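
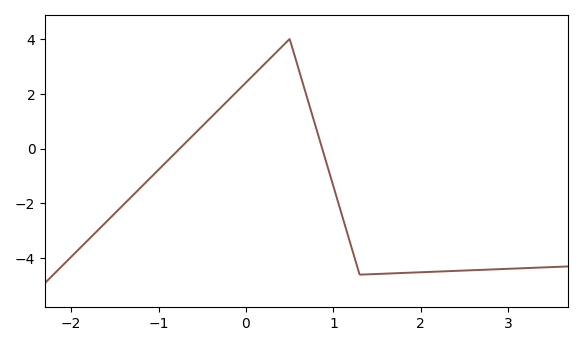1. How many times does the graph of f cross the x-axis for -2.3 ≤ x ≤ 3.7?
2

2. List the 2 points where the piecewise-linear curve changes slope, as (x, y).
(0.5, 4); (1.3, -4.6)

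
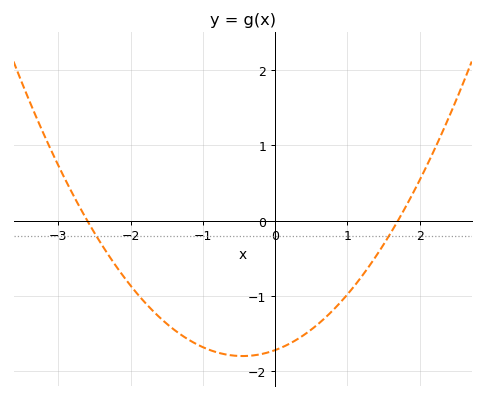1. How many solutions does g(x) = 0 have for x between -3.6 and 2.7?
2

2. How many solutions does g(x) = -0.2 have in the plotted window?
2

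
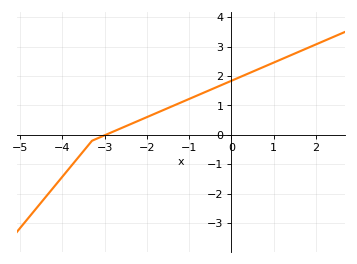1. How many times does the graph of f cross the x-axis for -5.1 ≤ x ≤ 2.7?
1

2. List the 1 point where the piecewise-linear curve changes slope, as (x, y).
(-3.3, -0.2)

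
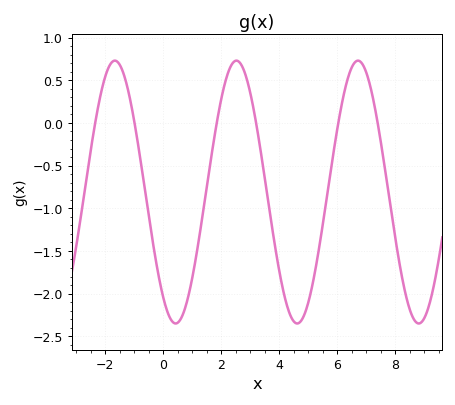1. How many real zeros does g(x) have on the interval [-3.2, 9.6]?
6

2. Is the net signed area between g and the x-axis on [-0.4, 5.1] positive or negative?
negative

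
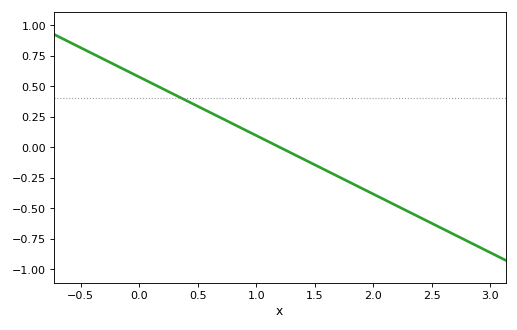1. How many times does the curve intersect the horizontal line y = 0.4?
1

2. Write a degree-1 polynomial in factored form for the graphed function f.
y = -0.48(x - 1.2)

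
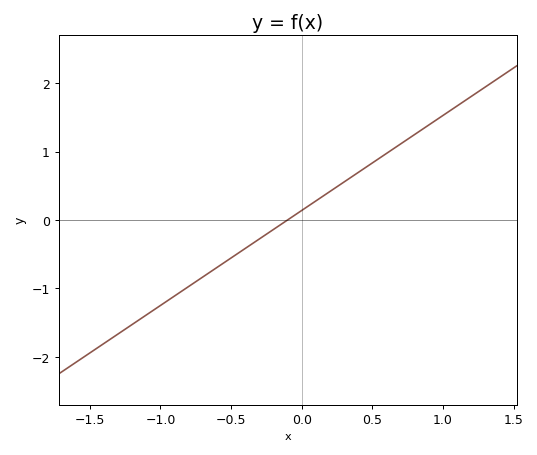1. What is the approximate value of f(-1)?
-1.25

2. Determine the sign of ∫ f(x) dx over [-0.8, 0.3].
negative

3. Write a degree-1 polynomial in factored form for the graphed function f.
y = 1.39(x + 0.1)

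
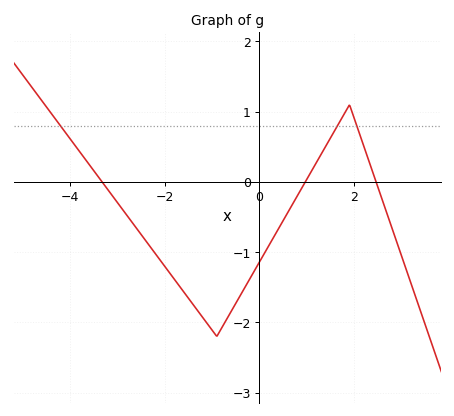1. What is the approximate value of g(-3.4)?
0.073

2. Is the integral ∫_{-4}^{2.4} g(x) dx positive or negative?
negative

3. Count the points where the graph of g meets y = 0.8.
3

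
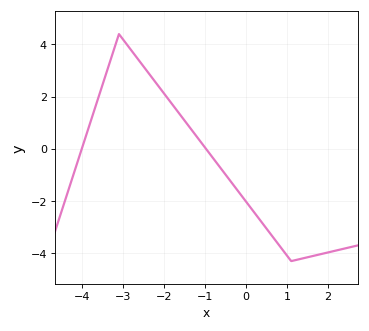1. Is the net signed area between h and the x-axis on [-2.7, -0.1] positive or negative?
positive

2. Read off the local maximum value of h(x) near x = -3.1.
4.4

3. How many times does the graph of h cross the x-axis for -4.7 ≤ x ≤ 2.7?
2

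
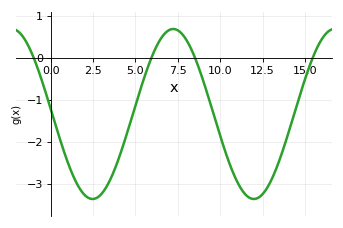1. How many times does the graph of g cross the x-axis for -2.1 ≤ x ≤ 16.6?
4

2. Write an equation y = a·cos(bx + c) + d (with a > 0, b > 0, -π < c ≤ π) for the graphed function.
y = 2.03cos(0.66x + 1.51) - 1.33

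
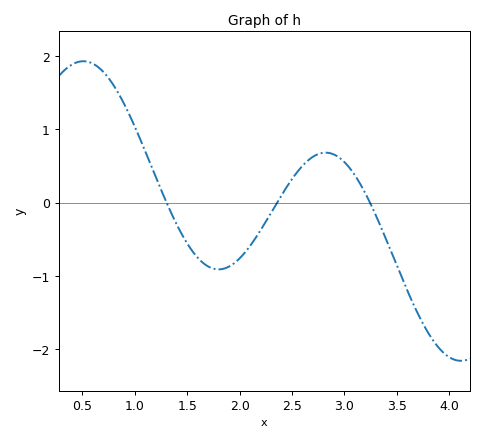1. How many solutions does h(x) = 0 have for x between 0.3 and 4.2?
3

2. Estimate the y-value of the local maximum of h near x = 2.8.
0.683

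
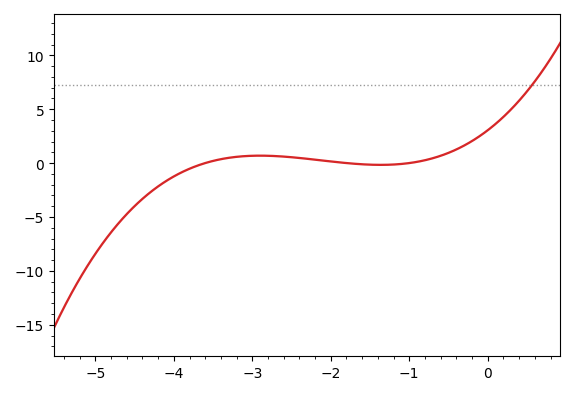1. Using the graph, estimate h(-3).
0.5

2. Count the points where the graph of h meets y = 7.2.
1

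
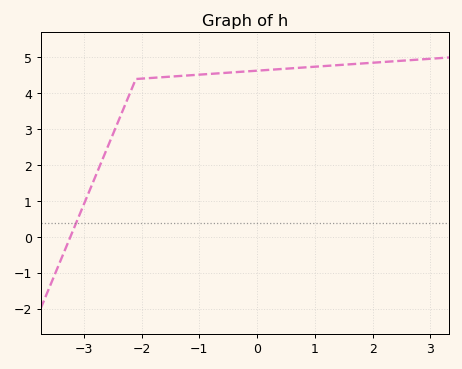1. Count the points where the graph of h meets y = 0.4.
1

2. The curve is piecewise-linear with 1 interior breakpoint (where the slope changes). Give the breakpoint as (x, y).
(-2.1, 4.4)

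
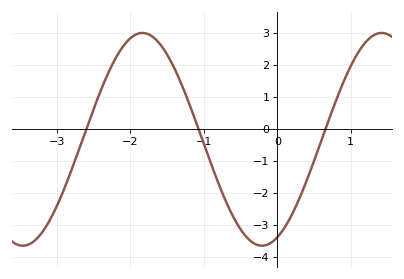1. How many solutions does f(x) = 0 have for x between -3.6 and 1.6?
3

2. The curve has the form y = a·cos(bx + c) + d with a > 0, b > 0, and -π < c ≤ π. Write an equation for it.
y = 3.32cos(1.9x - 2.7) - 0.33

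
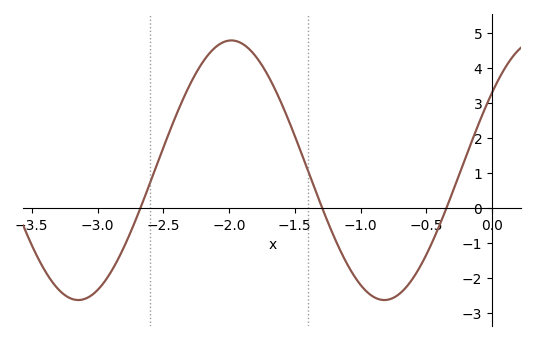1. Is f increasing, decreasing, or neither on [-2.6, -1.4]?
neither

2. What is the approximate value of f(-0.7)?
-2.43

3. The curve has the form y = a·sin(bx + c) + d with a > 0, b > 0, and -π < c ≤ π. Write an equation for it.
y = 3.71sin(2.7x + 0.64) + 1.09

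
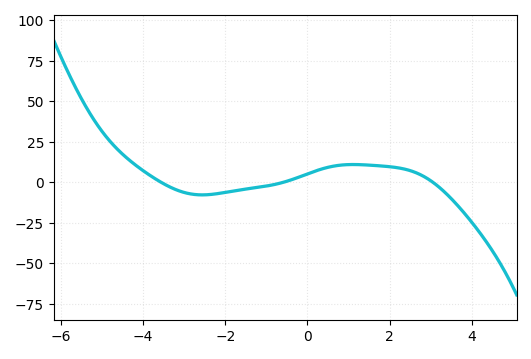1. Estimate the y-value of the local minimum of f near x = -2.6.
-8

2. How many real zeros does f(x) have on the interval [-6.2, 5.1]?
3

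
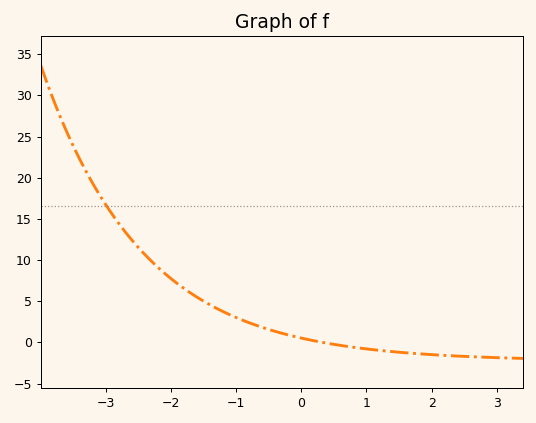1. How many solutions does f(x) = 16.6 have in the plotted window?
1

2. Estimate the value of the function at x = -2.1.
8.5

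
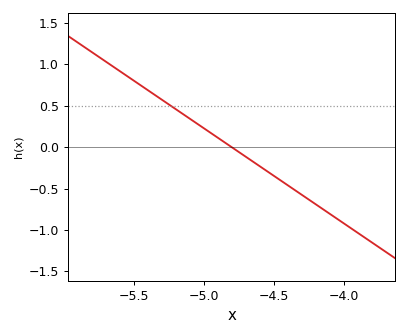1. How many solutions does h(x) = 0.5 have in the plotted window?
1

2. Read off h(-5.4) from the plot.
0.69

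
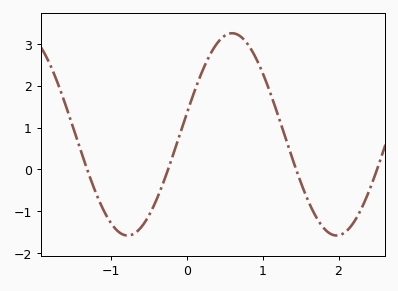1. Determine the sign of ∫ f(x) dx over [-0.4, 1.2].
positive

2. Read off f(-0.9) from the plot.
-1.5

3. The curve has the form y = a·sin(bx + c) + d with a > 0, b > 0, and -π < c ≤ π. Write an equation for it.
y = 2.42sin(2.3x + 0.21) + 0.84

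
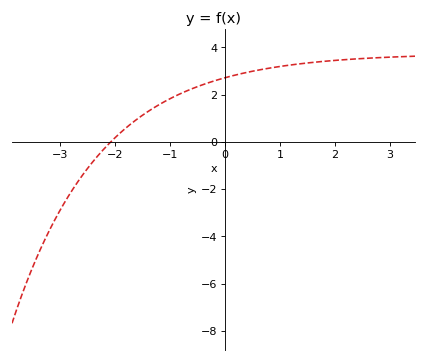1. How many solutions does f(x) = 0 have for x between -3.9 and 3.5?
1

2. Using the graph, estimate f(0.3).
2.89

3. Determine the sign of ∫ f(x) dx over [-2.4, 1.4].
positive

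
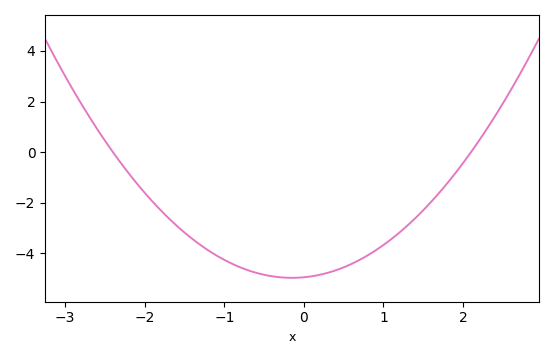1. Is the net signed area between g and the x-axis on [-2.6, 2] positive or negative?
negative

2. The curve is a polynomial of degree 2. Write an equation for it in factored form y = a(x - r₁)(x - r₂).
y = 0.98(x + 2.4)(x - 2.1)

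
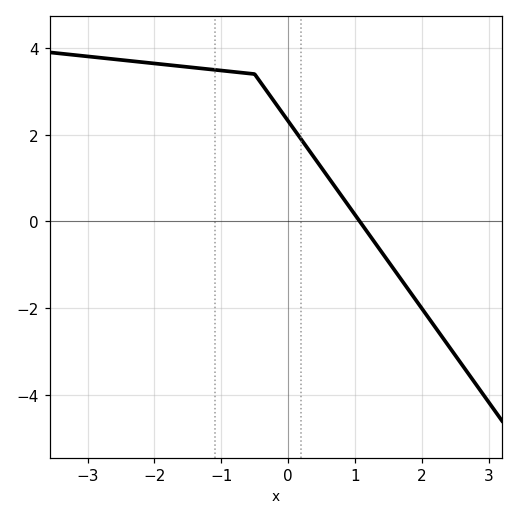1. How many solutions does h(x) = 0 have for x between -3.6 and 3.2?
1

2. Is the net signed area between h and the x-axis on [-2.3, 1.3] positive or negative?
positive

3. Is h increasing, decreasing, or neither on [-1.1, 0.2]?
decreasing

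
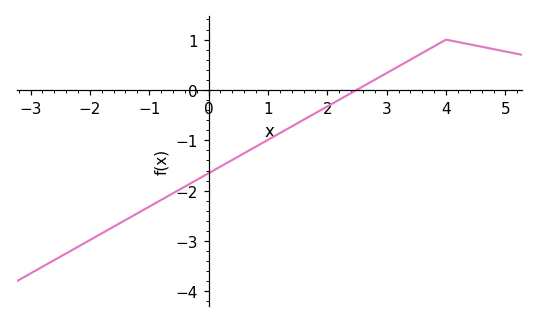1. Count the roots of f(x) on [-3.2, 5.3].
1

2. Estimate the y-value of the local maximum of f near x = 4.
1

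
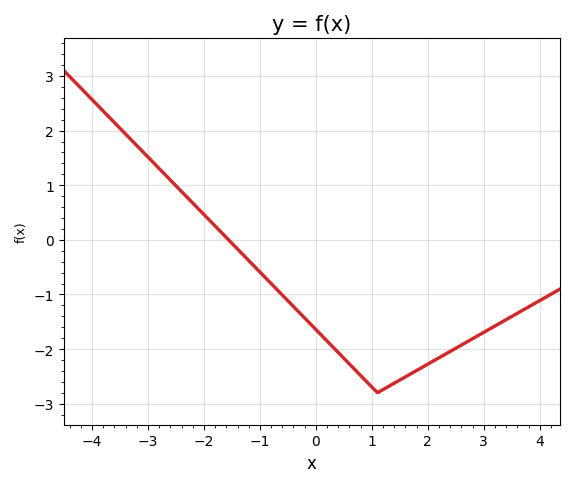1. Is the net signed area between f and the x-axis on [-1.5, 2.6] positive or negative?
negative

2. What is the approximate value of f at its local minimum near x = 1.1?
-2.8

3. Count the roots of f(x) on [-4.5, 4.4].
1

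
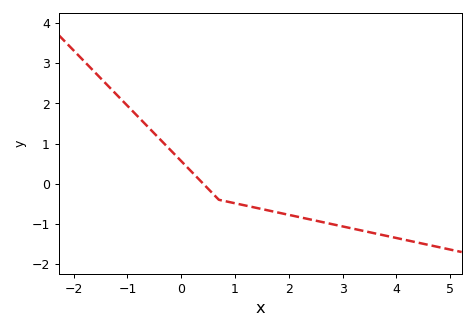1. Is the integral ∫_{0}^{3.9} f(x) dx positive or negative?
negative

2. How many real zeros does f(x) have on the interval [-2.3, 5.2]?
1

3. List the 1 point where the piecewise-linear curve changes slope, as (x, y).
(0.7, -0.4)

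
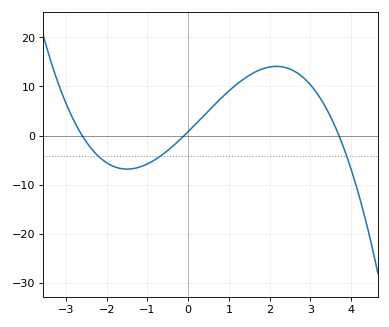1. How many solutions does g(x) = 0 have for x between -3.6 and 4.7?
3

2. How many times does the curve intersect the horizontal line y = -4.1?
3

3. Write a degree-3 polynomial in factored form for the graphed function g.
y = -0.85(x + 2.6)(x + 0.1)(x - 3.7)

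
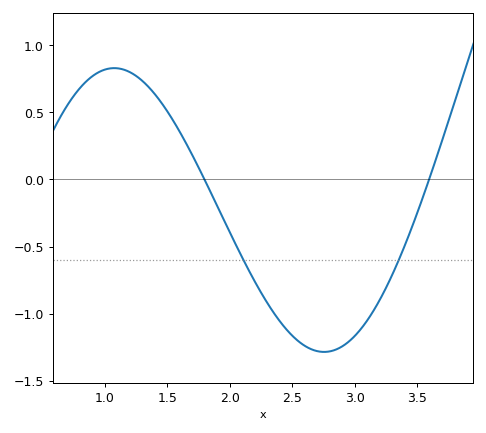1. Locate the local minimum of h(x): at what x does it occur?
2.75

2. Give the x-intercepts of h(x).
1.8, 3.6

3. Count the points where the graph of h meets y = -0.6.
2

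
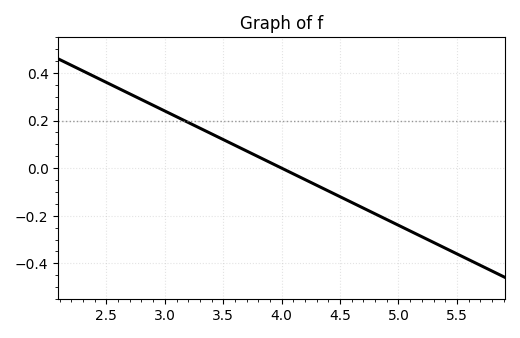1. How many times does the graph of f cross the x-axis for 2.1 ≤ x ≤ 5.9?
1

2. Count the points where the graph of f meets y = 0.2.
1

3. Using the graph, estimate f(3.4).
0.144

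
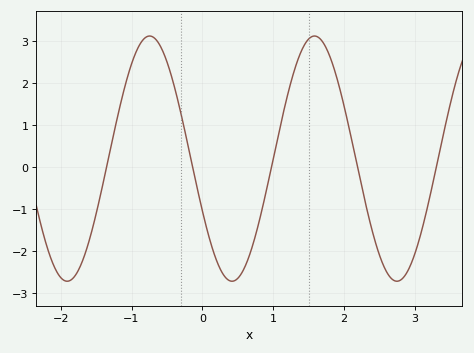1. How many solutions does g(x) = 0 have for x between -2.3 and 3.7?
5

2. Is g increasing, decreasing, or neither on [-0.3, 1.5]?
neither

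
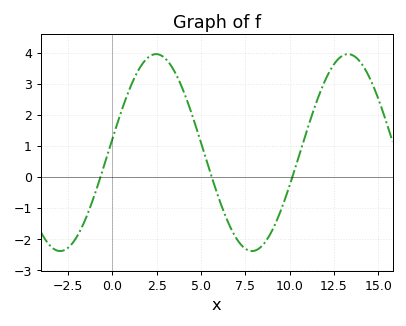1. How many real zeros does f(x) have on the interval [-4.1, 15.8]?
3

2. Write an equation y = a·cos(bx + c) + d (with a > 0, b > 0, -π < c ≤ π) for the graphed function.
y = 3.17cos(0.58x - 1.4) + 0.78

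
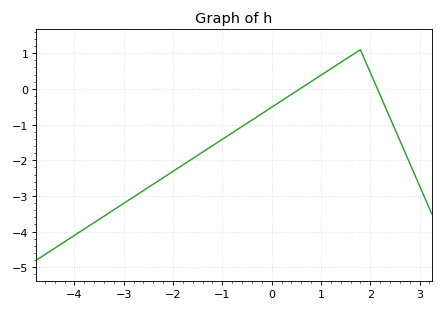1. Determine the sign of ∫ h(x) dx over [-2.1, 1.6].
negative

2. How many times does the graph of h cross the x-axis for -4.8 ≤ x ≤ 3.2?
2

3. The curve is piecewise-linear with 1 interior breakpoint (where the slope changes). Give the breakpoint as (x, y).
(1.8, 1.1)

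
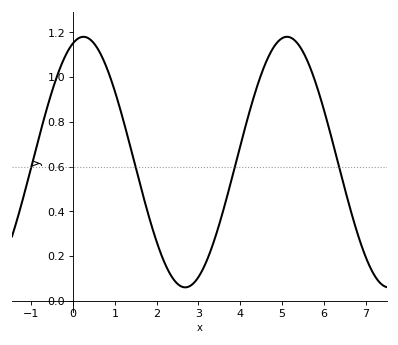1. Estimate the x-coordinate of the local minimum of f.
2.68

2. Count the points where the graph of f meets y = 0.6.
4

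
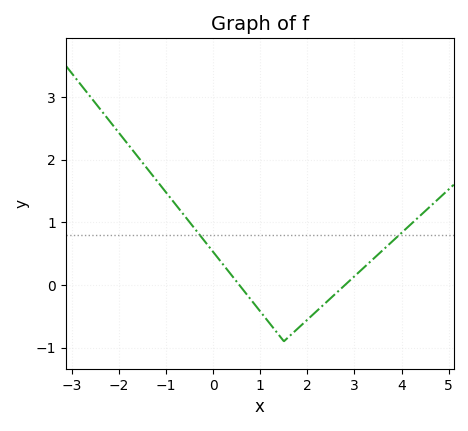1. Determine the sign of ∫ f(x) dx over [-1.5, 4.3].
positive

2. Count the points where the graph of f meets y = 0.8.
2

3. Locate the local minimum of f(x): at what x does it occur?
1.5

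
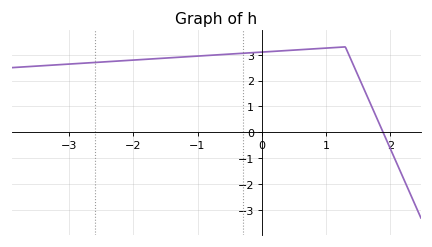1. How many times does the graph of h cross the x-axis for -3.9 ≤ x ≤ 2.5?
1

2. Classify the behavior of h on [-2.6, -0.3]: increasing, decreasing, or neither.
increasing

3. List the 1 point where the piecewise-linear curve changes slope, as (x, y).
(1.3, 3.3)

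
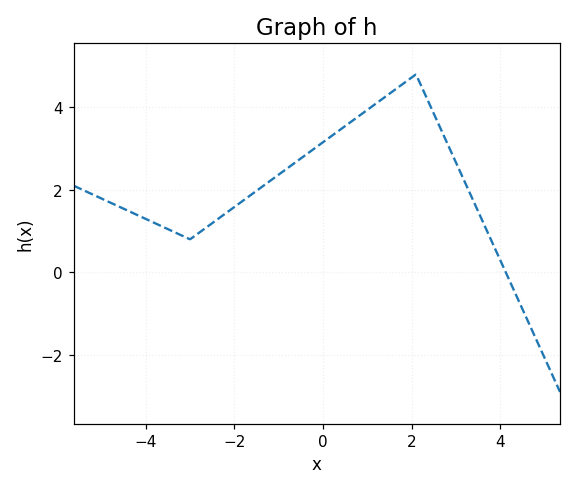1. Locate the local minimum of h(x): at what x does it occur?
-3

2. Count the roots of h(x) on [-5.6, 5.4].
1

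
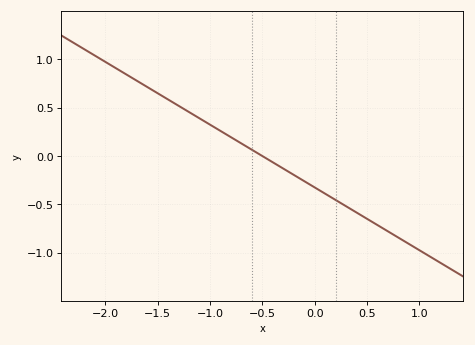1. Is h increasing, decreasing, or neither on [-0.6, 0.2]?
decreasing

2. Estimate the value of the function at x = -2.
0.975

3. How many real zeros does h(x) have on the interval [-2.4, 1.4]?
1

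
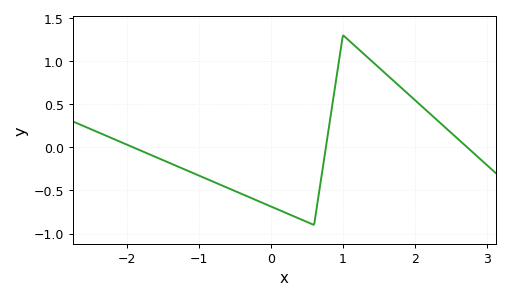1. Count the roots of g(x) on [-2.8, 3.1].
3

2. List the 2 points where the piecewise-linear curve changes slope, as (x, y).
(0.6, -0.9); (1, 1.3)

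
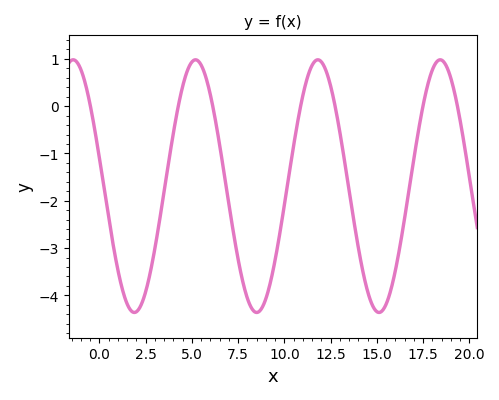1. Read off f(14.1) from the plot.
-3.2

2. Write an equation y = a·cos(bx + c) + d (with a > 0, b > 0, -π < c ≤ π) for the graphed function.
y = 2.67cos(0.95x + 1.3) - 1.69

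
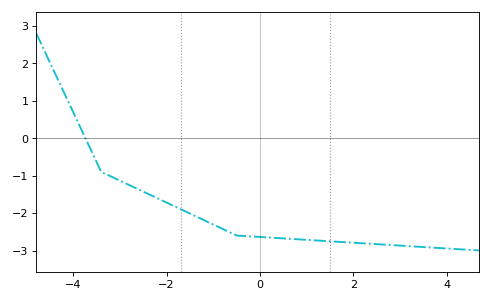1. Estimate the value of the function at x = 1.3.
-2.7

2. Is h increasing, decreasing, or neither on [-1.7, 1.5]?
decreasing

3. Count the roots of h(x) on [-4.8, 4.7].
1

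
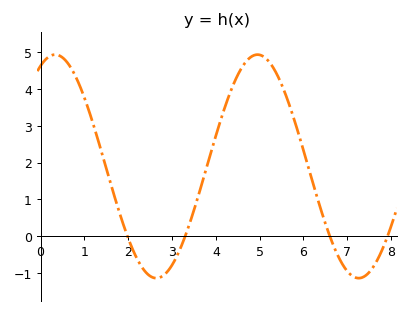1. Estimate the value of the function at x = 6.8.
-0.562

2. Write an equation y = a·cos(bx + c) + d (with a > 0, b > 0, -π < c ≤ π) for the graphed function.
y = 3.04cos(1.36x - 0.45) + 1.9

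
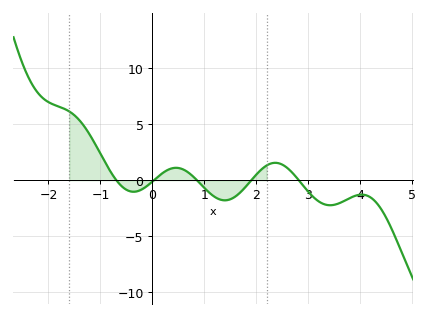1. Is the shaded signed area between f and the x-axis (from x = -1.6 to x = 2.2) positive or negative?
positive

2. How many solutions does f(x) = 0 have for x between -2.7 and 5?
5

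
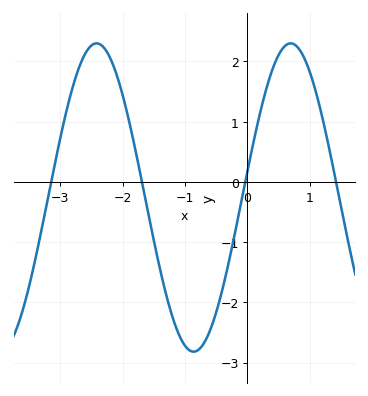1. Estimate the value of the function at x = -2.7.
1.89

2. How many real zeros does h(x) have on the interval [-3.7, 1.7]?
4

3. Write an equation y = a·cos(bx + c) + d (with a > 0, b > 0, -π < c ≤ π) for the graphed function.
y = 2.56cos(2.02x - 1.4) - 0.26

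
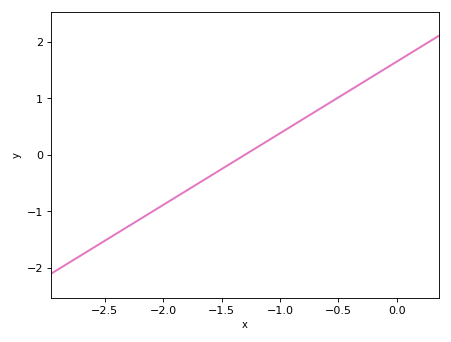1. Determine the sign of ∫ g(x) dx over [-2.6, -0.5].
negative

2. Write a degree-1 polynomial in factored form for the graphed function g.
y = 1.27(x + 1.3)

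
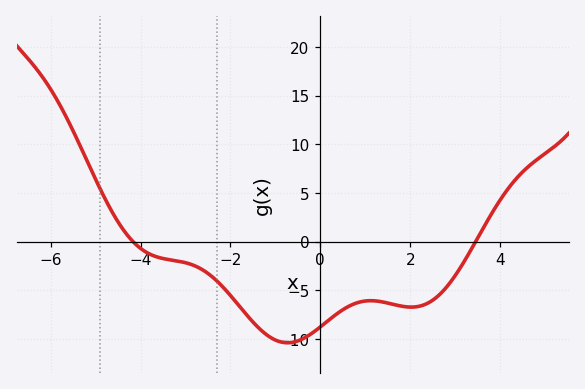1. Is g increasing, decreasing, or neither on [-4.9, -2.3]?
decreasing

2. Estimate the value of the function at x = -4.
-0.7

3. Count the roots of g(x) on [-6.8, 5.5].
2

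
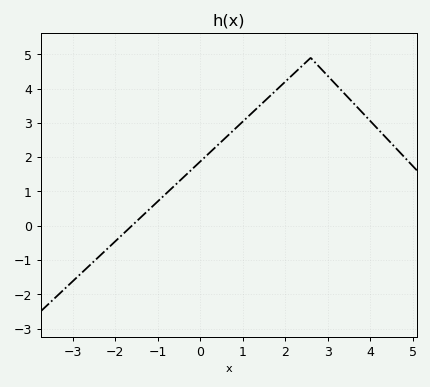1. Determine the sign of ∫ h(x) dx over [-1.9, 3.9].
positive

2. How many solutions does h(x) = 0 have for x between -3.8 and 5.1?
1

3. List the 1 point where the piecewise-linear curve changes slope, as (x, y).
(2.6, 4.9)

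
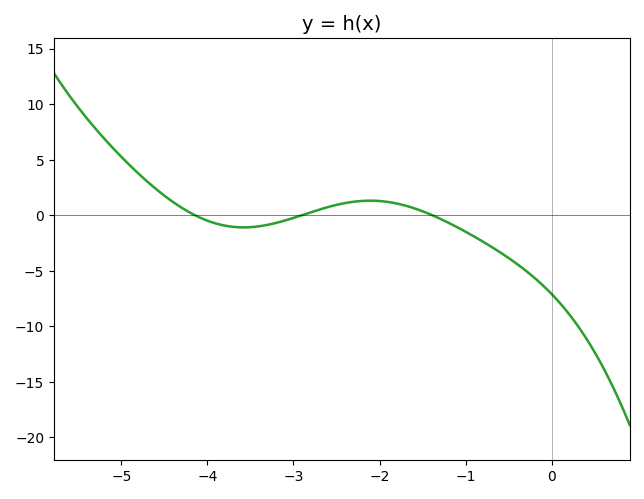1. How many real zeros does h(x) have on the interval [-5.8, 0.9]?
3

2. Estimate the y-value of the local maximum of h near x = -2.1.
1.31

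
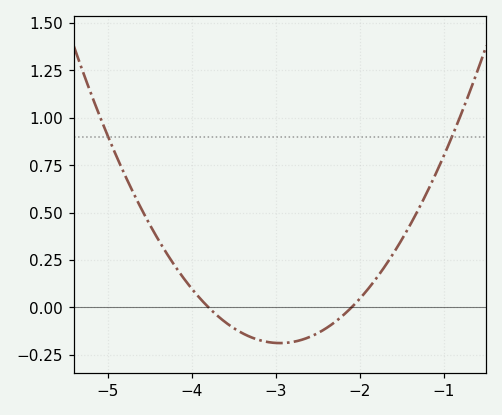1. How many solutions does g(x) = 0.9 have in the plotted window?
2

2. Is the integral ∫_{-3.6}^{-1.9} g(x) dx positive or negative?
negative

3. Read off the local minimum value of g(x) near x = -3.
-0.188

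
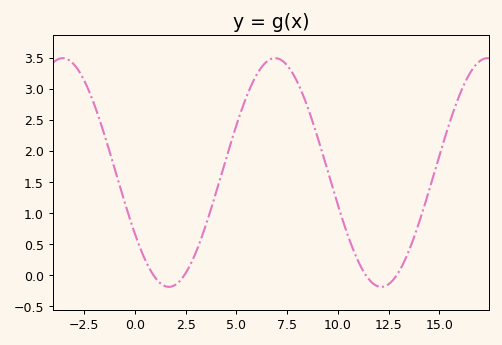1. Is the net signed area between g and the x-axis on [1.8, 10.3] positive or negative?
positive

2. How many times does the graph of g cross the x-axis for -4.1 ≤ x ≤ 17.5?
4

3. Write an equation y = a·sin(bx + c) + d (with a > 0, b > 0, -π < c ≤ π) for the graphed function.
y = 1.84sin(0.6x - 2.6) + 1.65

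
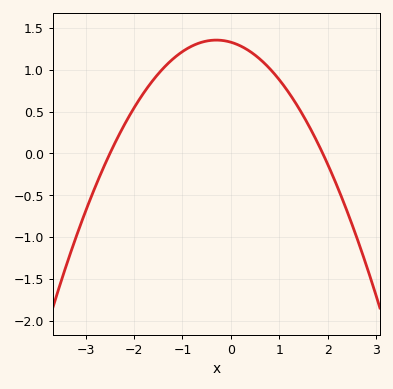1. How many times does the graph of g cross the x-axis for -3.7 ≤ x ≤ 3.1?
2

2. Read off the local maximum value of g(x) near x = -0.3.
1.35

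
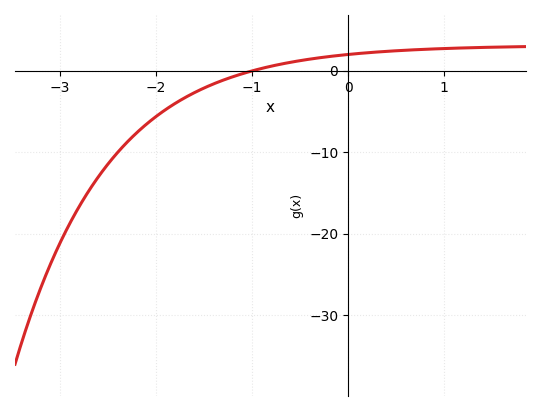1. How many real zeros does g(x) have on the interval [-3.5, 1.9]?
1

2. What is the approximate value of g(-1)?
0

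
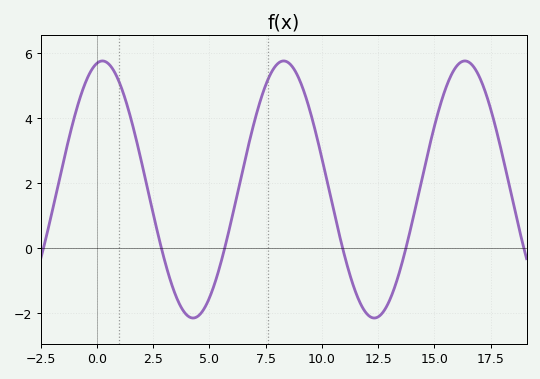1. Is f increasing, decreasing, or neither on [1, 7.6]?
neither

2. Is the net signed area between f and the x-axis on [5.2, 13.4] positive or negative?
positive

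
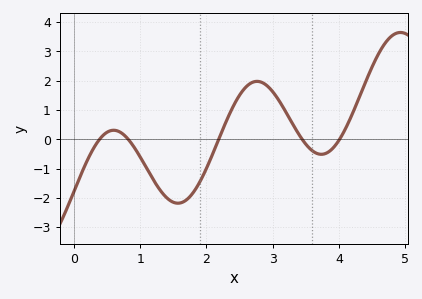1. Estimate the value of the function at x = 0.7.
0.2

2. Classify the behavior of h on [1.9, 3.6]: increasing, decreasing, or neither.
neither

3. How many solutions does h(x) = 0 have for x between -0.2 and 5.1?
5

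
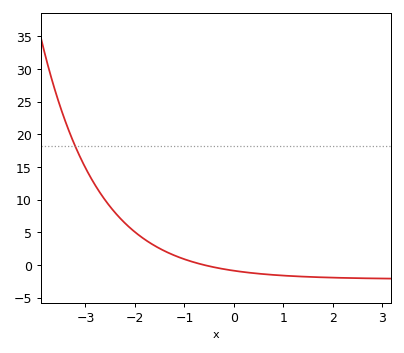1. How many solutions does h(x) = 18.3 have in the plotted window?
1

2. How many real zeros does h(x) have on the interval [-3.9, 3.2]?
1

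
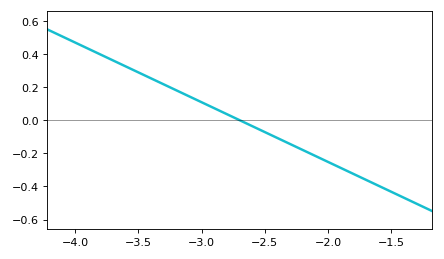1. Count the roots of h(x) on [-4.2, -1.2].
1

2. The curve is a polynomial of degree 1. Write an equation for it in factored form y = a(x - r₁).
y = -0.36(x + 2.7)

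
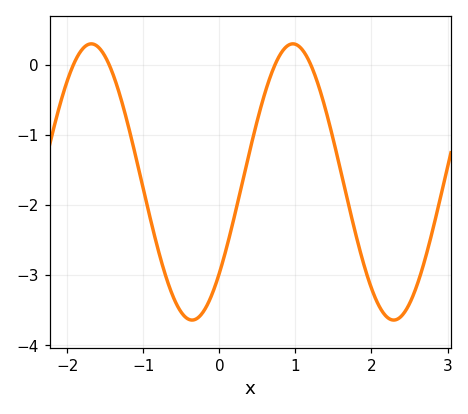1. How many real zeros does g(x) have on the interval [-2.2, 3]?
4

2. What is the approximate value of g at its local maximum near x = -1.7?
0.3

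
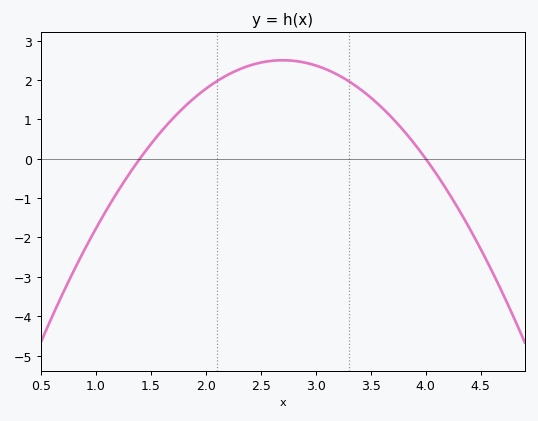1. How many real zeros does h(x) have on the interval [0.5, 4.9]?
2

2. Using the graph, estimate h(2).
1.78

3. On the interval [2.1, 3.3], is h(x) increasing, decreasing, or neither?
neither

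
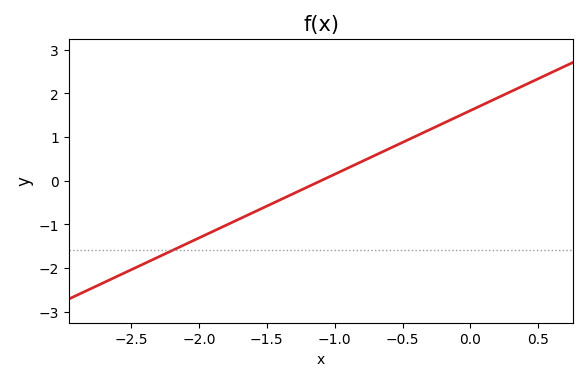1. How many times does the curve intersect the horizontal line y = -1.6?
1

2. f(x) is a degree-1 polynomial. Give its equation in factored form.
y = 1.46(x + 1.1)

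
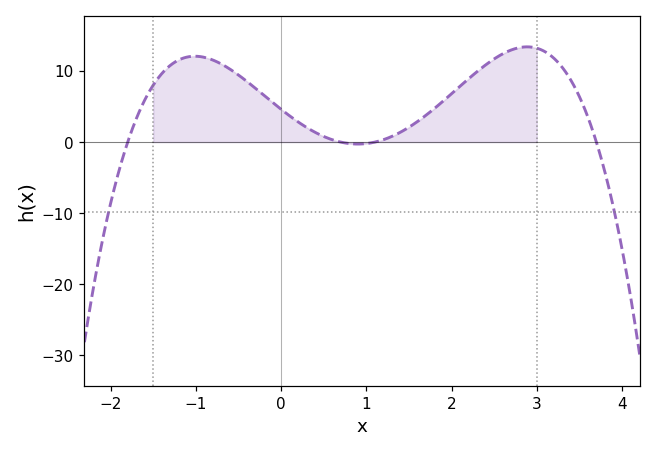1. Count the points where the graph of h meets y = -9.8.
2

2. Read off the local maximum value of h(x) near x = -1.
12.1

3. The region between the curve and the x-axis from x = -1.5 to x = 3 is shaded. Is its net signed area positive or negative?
positive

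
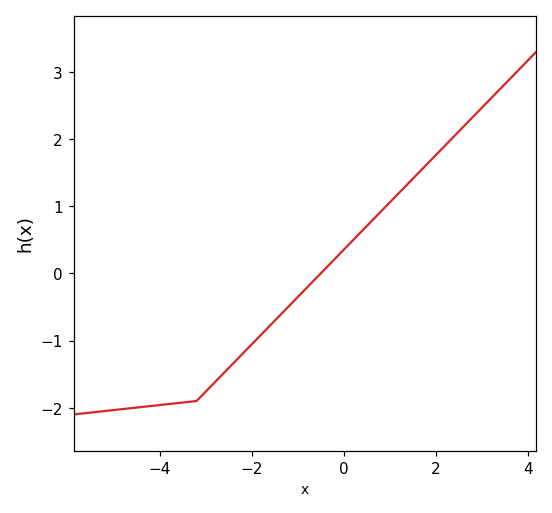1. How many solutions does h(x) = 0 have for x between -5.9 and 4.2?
1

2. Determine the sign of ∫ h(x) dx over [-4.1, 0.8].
negative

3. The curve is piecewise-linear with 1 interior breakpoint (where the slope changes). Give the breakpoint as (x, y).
(-3.2, -1.9)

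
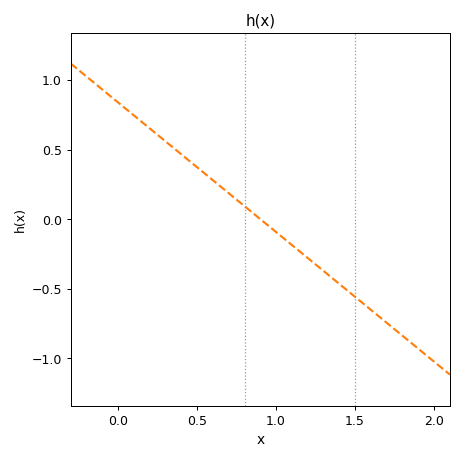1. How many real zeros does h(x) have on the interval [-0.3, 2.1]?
1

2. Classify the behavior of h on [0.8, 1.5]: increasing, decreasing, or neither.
decreasing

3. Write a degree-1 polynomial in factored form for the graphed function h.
y = -0.93(x - 0.9)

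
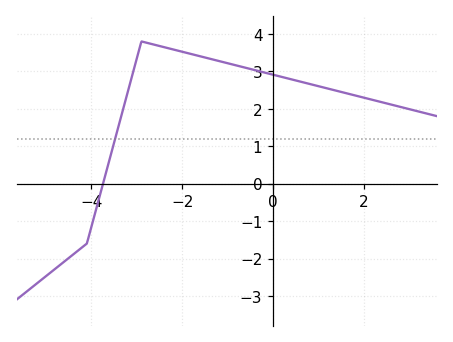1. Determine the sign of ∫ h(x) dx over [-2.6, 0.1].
positive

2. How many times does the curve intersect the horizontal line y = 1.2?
1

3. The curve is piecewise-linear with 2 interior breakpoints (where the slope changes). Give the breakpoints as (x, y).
(-4.1, -1.6); (-2.9, 3.8)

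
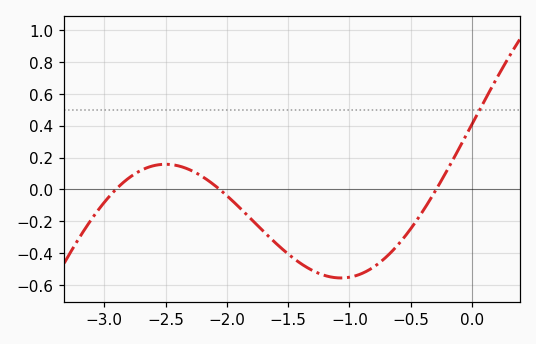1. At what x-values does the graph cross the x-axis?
-2.9, -2.05, -0.3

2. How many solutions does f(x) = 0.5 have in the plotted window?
1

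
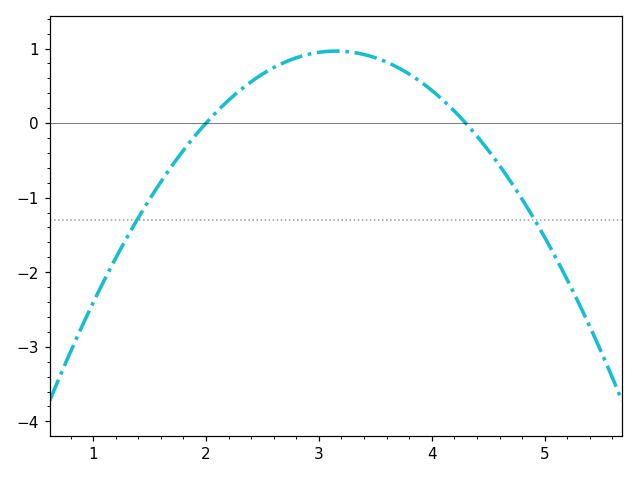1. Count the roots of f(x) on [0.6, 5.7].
2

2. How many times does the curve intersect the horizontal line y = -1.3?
2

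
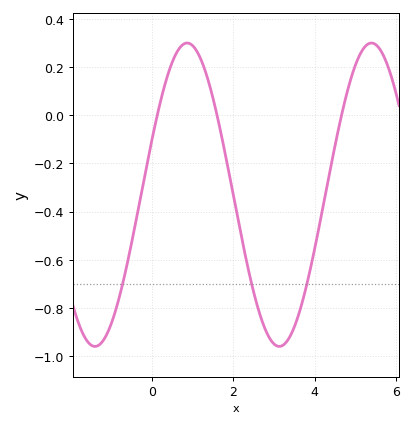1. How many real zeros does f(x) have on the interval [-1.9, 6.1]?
3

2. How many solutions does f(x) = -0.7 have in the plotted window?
3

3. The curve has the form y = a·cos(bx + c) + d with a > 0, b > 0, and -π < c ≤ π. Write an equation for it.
y = 0.63cos(1.39x - 1.21) - 0.33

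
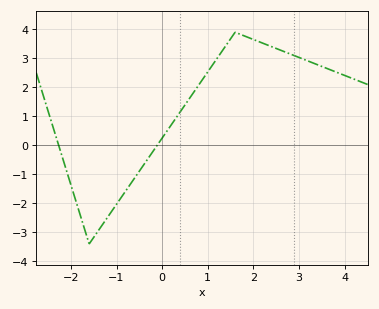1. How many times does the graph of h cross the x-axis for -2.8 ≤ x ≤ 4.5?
2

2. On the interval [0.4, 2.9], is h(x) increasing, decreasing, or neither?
neither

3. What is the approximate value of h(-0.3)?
-0.434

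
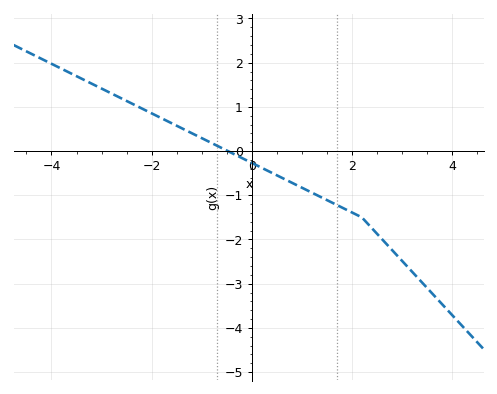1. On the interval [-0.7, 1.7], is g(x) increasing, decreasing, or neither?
decreasing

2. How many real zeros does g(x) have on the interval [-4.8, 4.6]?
1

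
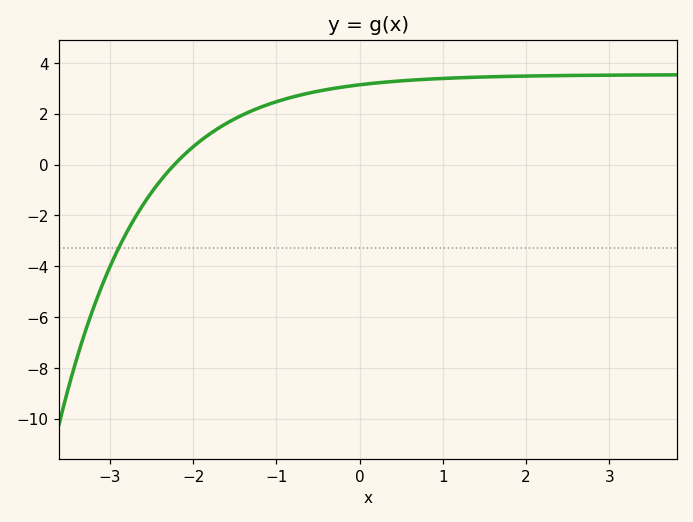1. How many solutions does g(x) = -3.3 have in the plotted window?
1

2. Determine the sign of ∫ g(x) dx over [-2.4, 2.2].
positive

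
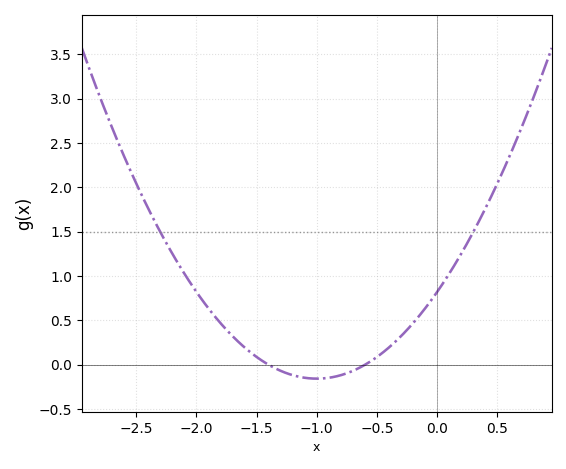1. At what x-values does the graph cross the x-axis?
-1.4, -0.6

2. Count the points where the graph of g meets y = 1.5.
2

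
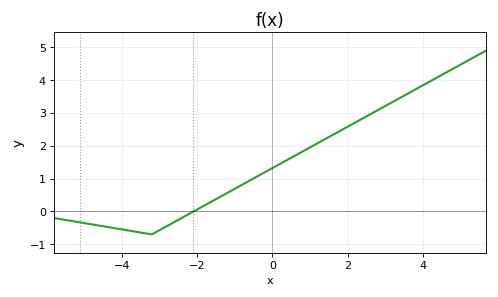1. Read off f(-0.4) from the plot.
1.07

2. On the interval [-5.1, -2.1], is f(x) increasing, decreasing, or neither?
neither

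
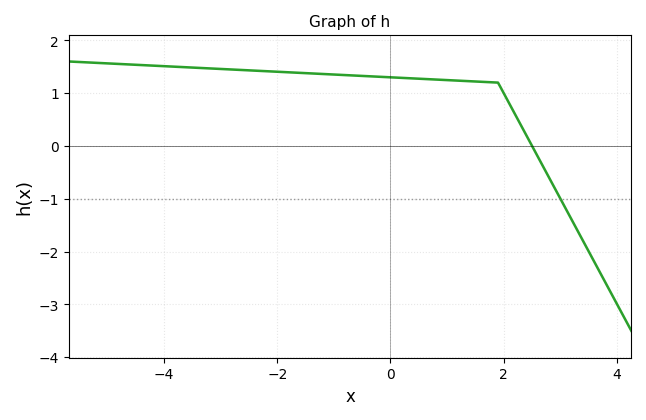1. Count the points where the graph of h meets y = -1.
1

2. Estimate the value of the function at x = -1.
1.35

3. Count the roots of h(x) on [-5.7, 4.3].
1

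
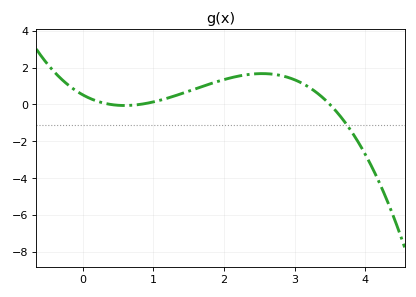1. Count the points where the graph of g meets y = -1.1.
1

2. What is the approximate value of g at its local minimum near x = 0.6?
-0.055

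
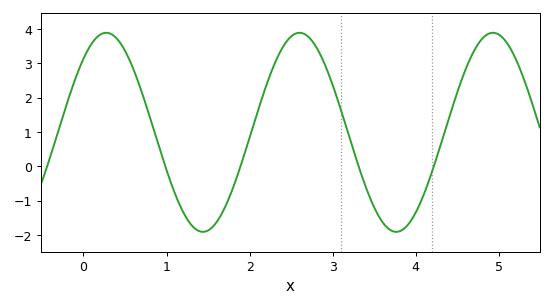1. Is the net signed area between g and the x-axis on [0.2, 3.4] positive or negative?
positive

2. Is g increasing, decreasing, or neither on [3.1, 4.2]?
neither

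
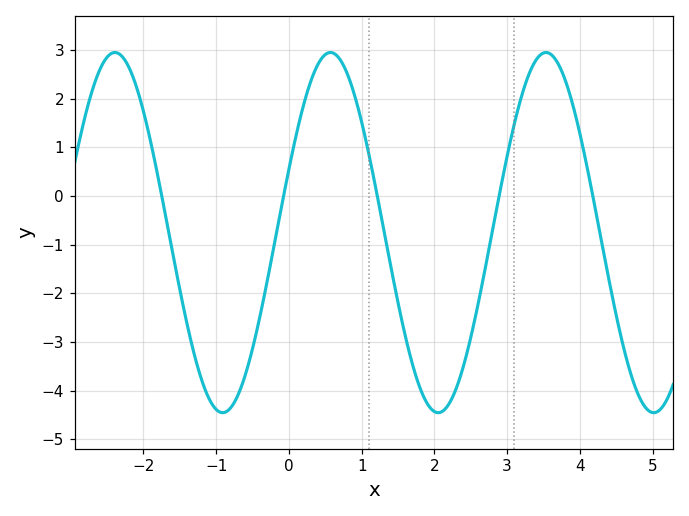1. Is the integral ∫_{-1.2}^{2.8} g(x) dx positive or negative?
negative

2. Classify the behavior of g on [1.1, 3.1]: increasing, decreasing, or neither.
neither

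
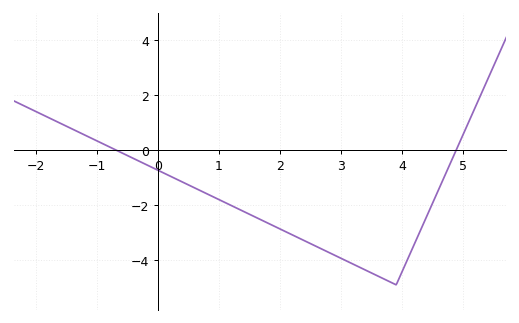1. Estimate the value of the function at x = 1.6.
-2.44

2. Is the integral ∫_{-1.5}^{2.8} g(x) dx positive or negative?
negative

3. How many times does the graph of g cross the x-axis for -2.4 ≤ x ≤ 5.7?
2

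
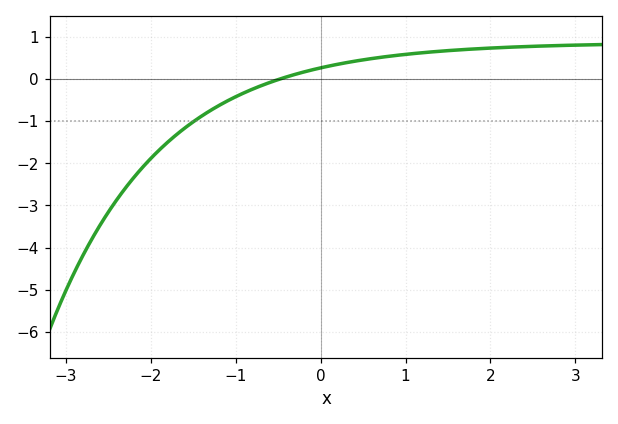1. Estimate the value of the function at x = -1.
-0.423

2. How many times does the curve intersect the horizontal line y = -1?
1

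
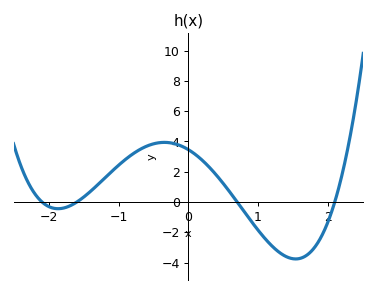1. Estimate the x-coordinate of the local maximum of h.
-0.344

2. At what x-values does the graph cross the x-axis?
-2.1, -1.6, 0.7, 2.1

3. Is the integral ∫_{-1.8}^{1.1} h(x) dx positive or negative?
positive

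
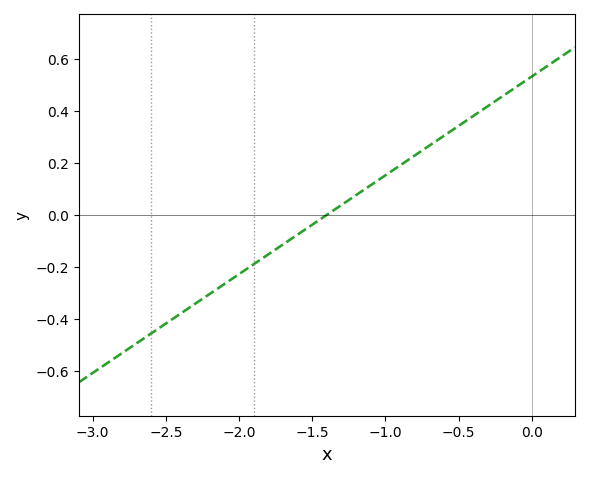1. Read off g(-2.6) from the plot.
-0.456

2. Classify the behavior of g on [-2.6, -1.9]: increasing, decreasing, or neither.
increasing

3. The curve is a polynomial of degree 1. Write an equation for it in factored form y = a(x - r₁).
y = 0.38(x + 1.4)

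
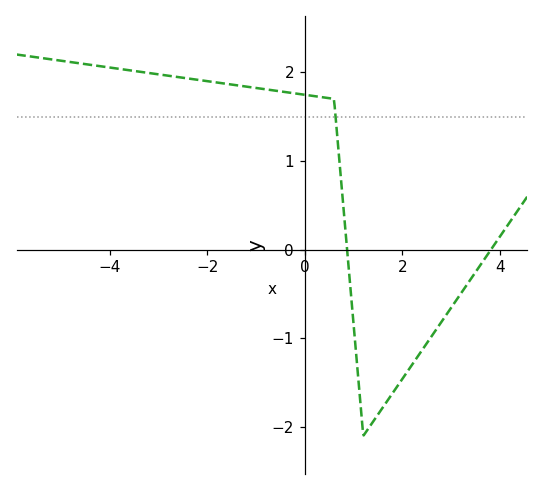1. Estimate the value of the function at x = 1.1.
-1.5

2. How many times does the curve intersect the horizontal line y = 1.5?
1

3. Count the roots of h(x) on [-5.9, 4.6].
2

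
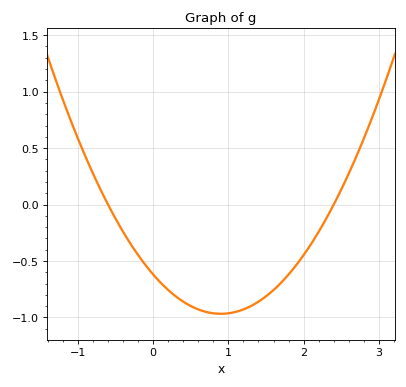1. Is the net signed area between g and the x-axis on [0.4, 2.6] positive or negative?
negative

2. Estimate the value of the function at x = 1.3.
-0.899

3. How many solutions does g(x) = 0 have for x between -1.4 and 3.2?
2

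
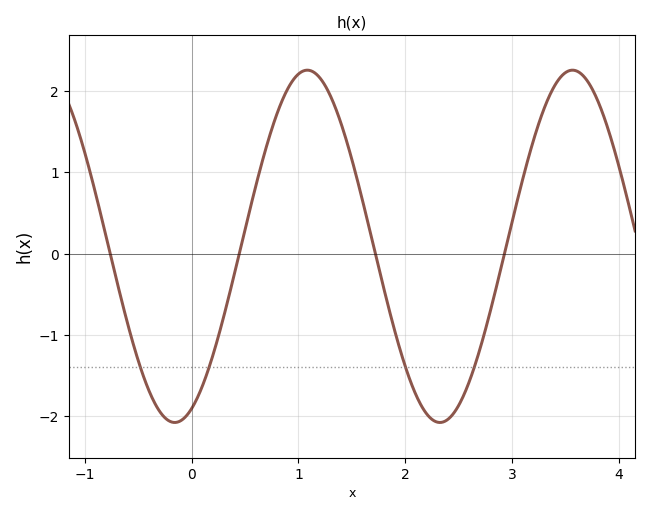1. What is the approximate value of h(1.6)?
0.655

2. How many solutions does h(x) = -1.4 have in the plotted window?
4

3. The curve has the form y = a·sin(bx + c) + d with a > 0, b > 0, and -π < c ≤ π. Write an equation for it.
y = 2.17sin(2.53x - 1.17) + 0.09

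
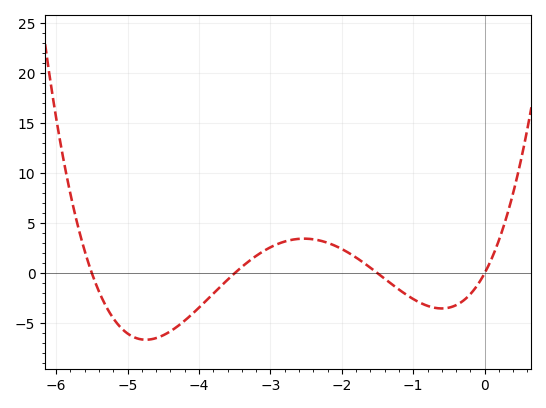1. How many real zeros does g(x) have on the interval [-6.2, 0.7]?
4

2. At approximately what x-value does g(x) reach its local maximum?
-2.5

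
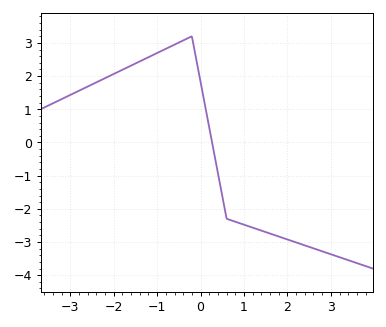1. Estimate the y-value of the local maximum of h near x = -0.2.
3.2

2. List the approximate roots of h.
0.265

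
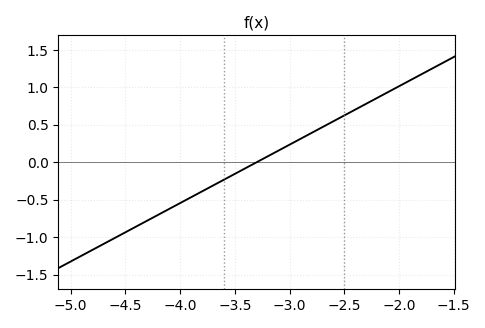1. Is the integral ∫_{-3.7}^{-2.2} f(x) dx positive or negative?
positive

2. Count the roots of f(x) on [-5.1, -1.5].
1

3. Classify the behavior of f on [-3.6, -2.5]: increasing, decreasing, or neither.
increasing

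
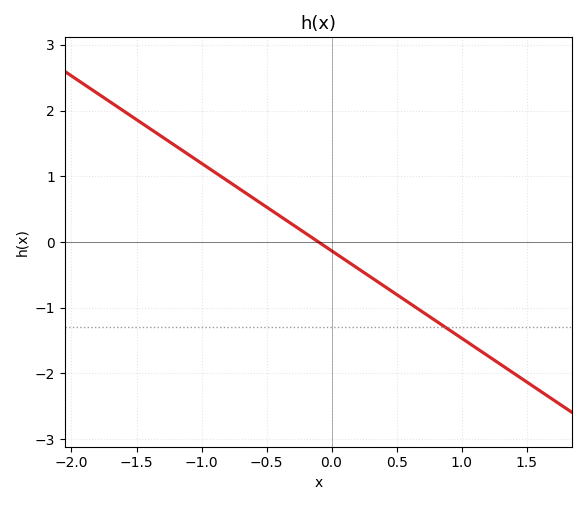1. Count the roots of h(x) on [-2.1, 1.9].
1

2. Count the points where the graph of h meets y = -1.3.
1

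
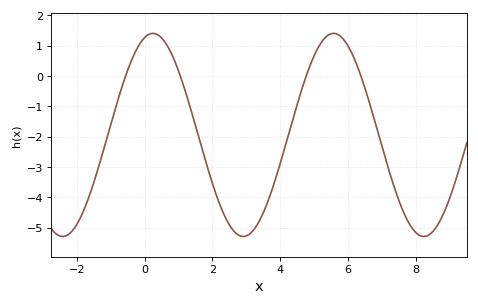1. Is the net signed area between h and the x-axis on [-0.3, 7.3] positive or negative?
negative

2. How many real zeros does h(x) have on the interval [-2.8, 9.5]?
4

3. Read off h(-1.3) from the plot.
-2.8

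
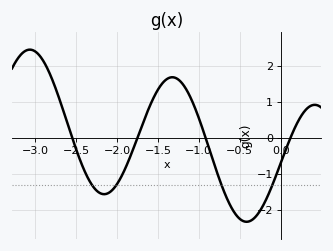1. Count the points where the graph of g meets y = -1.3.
4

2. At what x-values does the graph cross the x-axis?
-2.5, -1.8, -0.9, 0.1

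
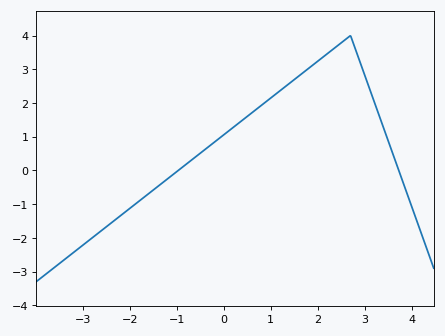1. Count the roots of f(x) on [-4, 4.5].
2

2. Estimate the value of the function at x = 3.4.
1.3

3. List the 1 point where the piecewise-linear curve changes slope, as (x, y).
(2.7, 4)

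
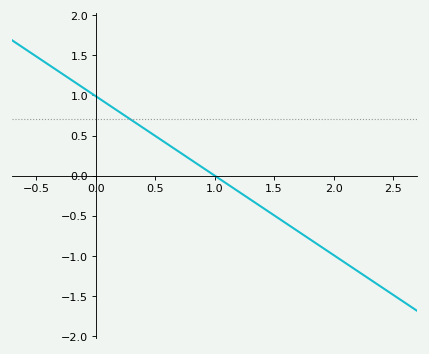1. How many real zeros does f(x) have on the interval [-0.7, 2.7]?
1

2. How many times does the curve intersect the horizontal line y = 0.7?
1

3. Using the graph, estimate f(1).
0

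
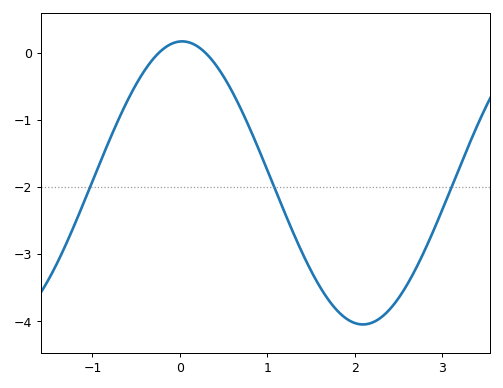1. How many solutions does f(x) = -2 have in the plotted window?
3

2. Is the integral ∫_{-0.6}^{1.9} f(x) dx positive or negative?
negative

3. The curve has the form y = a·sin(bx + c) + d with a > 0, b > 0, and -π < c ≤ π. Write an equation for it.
y = 2.11sin(1.5x + 1.5) - 1.94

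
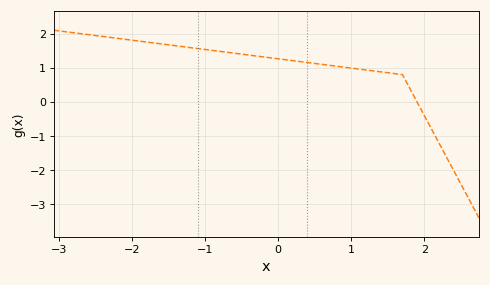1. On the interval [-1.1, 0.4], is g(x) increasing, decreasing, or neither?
decreasing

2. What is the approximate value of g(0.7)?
1.07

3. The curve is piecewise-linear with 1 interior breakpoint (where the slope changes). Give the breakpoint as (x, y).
(1.7, 0.8)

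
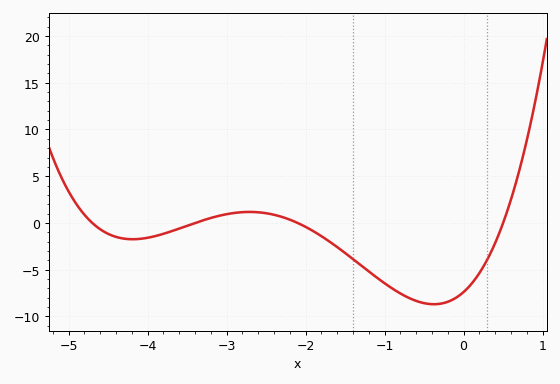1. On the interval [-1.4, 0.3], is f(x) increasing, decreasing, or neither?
neither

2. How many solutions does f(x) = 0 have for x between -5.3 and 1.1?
4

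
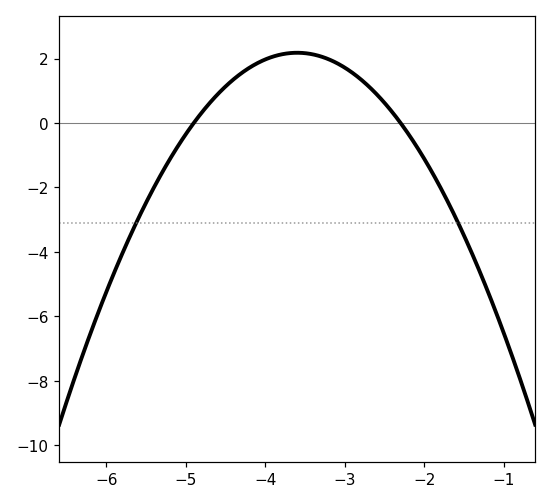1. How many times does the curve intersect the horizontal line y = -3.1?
2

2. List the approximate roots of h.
-4.9, -2.3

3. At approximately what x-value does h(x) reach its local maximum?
-3.6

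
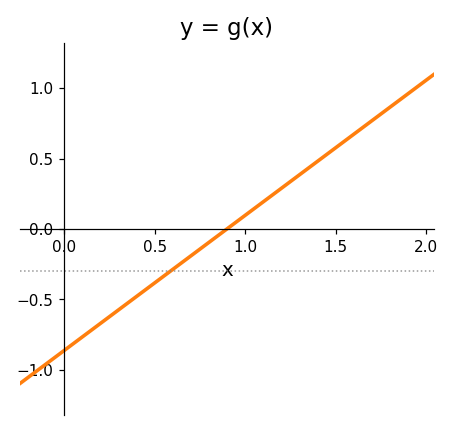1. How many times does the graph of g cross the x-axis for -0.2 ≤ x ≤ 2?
1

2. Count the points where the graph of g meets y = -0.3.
1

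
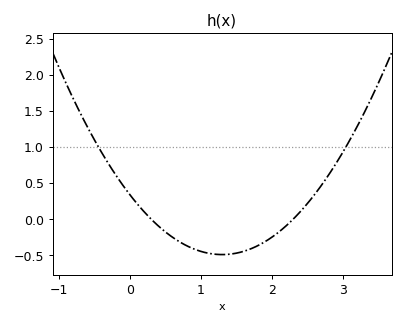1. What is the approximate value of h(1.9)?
-0.3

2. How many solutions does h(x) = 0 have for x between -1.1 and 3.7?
2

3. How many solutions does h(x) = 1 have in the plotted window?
2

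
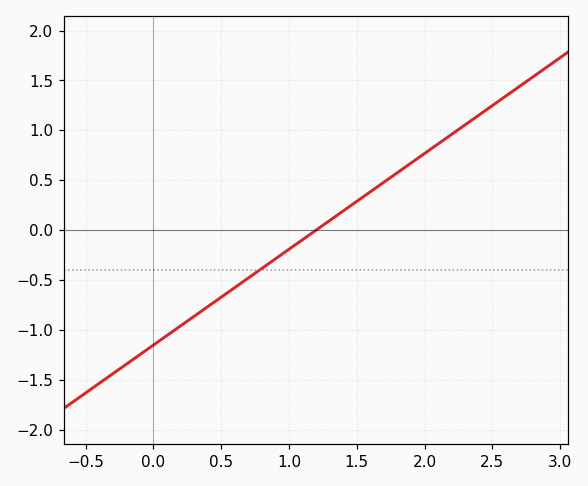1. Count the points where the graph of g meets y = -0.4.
1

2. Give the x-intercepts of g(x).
1.2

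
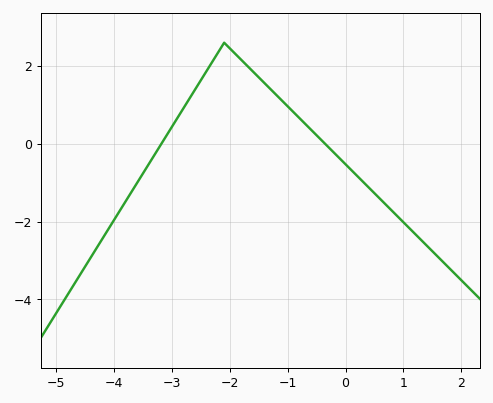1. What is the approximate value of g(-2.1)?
2.6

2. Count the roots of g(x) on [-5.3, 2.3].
2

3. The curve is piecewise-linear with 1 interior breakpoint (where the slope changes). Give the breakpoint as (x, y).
(-2.1, 2.6)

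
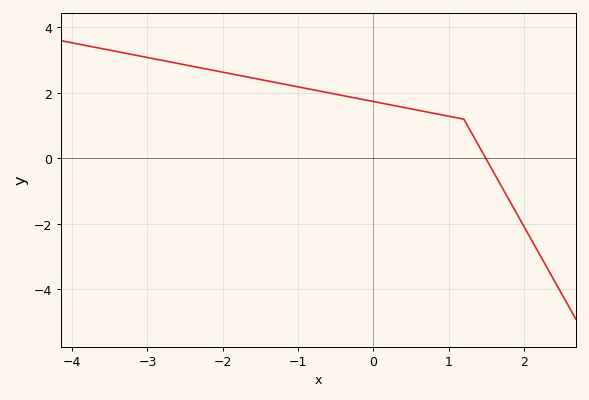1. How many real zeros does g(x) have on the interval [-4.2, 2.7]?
1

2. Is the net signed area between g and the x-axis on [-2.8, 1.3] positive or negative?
positive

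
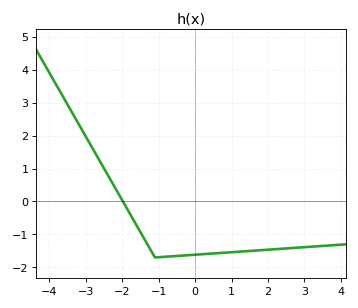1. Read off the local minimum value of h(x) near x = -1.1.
-1.7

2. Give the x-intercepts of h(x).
-1.98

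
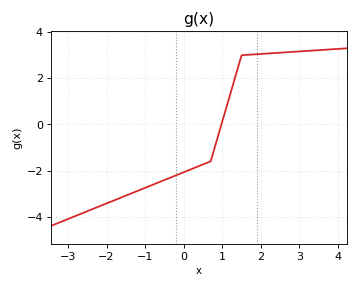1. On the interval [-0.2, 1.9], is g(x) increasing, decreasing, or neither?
increasing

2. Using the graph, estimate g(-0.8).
-2.6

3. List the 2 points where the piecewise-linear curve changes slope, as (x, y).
(0.7, -1.6); (1.5, 3)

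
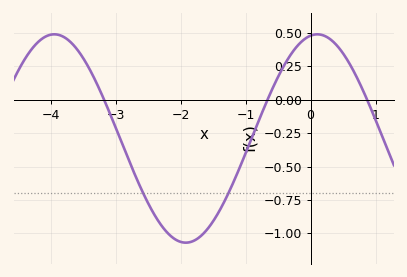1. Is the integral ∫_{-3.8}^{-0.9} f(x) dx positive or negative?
negative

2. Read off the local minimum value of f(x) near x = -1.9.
-1.06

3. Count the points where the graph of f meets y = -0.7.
2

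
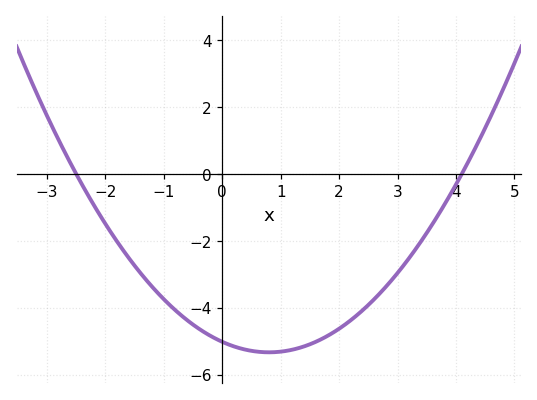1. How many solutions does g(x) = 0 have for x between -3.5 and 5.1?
2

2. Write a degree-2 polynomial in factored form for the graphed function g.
y = 0.49(x + 2.5)(x - 4.1)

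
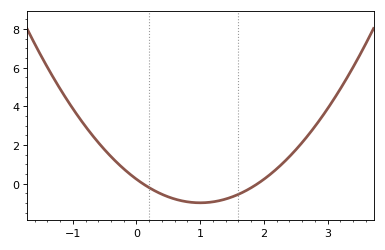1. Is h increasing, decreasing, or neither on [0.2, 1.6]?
neither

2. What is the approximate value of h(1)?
-0.988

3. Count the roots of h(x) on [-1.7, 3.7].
2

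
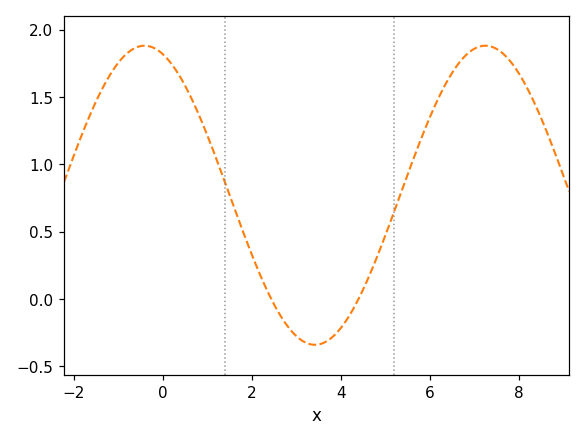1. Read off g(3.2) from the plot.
-0.322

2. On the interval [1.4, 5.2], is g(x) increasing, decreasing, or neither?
neither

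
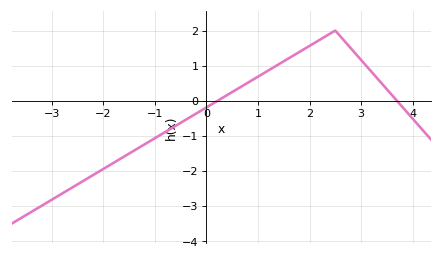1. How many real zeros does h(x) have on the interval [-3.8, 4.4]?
2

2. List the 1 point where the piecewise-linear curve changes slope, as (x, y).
(2.5, 2)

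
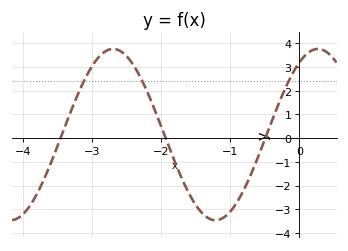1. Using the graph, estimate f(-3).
3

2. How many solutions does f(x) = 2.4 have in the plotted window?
3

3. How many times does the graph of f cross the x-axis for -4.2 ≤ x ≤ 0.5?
3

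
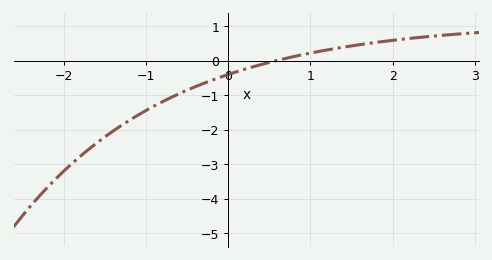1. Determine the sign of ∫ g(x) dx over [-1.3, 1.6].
negative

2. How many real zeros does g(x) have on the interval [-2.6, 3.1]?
1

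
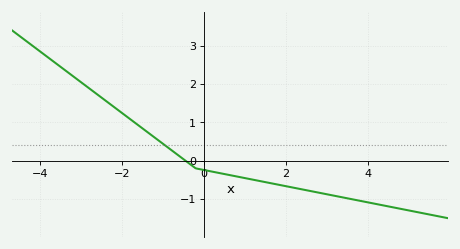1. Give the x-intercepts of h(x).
-0.4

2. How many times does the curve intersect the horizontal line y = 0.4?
1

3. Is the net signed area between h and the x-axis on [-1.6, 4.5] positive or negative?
negative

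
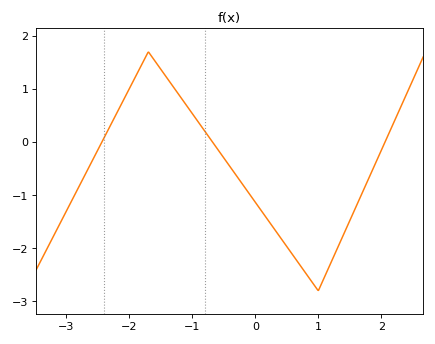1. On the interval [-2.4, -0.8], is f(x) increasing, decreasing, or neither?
neither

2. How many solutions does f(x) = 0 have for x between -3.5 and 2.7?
3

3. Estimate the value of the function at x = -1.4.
1.2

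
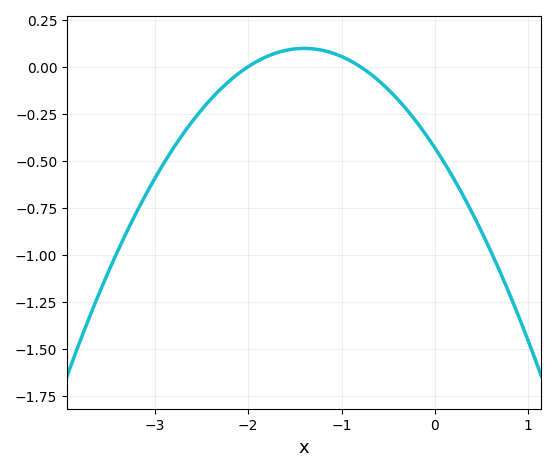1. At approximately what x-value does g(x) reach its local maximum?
-1.4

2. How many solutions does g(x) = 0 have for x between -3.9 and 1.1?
2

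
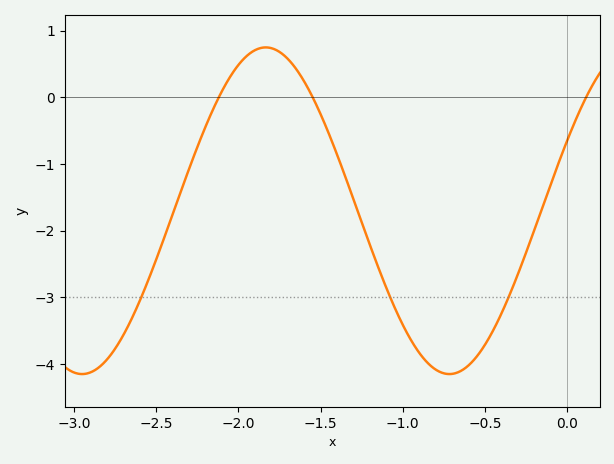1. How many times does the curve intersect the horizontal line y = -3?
3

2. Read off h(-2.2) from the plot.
-0.4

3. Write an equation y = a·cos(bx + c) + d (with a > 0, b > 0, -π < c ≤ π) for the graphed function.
y = 2.45cos(2.8x - 1.1) - 1.7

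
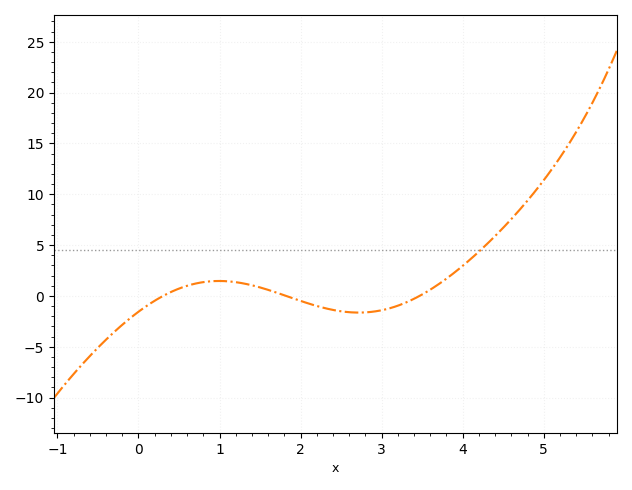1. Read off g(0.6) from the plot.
0.987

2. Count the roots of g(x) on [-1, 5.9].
3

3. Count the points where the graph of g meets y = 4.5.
1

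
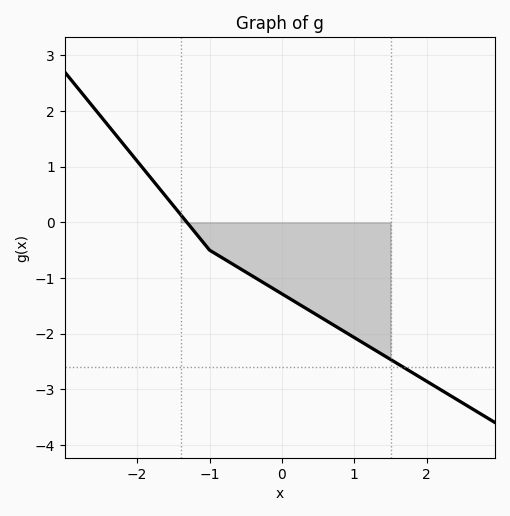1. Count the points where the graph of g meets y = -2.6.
1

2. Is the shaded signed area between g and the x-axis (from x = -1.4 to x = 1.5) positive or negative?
negative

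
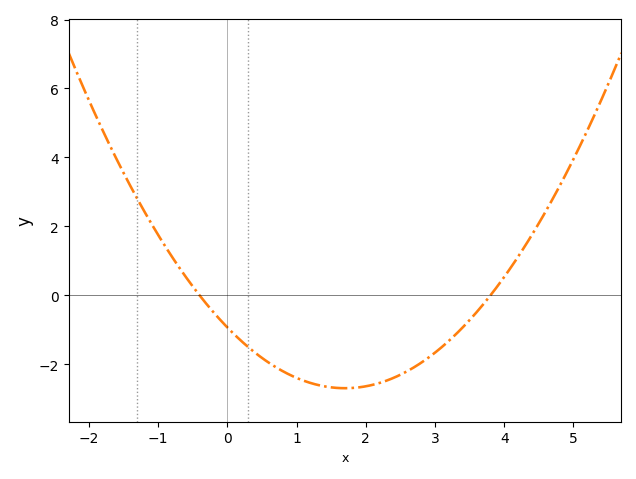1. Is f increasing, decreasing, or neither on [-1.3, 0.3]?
decreasing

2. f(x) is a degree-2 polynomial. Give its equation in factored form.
y = 0.61(x + 0.4)(x - 3.8)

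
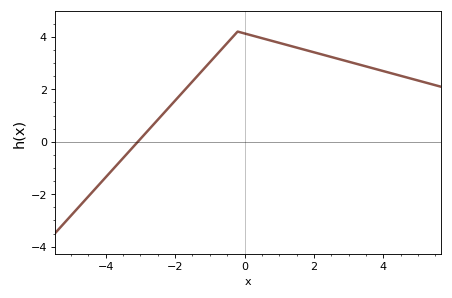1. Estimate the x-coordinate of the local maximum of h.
-0.2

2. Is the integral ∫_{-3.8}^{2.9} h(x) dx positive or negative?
positive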